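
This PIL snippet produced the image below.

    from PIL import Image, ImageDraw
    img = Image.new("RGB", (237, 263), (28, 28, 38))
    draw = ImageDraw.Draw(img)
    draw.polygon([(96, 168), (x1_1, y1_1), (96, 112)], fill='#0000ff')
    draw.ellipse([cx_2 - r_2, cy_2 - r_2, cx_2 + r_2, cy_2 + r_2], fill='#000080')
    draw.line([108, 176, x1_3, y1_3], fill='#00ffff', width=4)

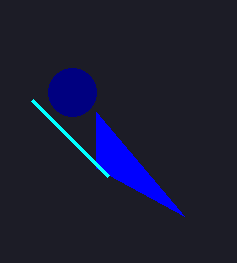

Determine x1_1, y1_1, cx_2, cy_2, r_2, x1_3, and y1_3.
x1_1 = 184
y1_1 = 216
cx_2 = 72
cy_2 = 92
r_2 = 24
x1_3 = 32
y1_3 = 100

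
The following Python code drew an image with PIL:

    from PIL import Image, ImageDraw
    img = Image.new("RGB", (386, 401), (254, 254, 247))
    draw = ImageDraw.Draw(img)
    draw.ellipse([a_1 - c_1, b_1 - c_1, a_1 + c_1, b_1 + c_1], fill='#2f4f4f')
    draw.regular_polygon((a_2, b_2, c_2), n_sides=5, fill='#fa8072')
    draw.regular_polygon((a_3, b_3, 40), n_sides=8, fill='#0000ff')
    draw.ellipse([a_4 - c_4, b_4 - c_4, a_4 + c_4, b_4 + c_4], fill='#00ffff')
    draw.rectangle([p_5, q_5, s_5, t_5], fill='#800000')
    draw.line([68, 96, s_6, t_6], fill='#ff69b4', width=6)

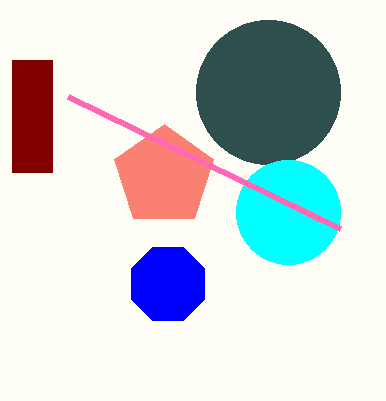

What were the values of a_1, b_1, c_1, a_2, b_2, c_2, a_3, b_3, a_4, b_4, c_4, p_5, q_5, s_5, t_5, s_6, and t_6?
a_1 = 268, b_1 = 92, c_1 = 72, a_2 = 164, b_2 = 176, c_2 = 52, a_3 = 168, b_3 = 284, a_4 = 288, b_4 = 212, c_4 = 52, p_5 = 12, q_5 = 60, s_5 = 52, t_5 = 172, s_6 = 340, t_6 = 228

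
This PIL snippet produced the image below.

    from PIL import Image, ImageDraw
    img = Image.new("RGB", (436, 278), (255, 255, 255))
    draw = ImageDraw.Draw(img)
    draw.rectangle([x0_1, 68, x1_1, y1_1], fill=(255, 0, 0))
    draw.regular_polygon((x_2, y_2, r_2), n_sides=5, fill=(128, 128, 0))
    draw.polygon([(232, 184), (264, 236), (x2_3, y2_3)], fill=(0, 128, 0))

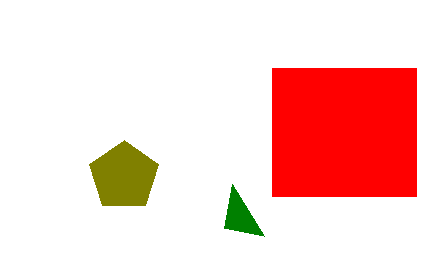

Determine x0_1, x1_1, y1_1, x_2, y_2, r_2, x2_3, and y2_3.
x0_1 = 272, x1_1 = 416, y1_1 = 196, x_2 = 124, y_2 = 176, r_2 = 36, x2_3 = 224, y2_3 = 228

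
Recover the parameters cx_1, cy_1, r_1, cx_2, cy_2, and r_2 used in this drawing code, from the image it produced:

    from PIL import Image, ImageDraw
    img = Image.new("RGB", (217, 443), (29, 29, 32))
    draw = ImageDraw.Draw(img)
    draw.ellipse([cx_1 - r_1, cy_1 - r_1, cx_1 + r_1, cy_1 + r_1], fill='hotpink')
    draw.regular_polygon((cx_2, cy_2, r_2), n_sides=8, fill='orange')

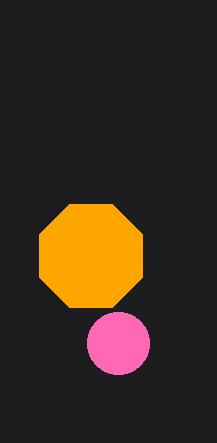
cx_1 = 118, cy_1 = 343, r_1 = 31, cx_2 = 91, cy_2 = 256, r_2 = 56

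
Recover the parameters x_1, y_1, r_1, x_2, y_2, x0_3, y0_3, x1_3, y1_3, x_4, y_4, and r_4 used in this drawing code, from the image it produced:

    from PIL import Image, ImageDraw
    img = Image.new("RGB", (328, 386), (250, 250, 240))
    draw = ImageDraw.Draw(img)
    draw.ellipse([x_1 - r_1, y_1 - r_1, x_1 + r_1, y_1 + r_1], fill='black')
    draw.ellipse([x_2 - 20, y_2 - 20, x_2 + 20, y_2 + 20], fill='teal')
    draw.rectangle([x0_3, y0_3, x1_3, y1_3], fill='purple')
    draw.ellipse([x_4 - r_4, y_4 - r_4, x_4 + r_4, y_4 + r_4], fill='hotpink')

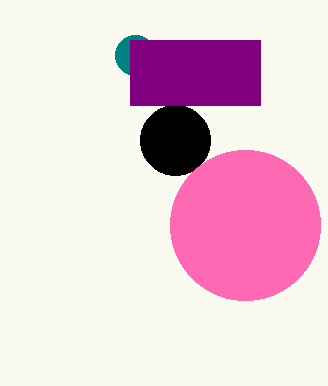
x_1 = 175
y_1 = 140
r_1 = 35
x_2 = 135
y_2 = 55
x0_3 = 130
y0_3 = 40
x1_3 = 260
y1_3 = 105
x_4 = 245
y_4 = 225
r_4 = 75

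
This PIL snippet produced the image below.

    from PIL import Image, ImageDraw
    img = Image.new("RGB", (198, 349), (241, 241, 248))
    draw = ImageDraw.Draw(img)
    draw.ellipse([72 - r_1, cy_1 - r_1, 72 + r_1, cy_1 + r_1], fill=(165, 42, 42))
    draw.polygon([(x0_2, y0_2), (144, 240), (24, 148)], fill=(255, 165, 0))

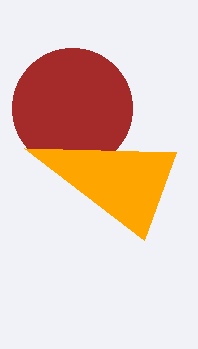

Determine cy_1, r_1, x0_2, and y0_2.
cy_1 = 108, r_1 = 60, x0_2 = 176, y0_2 = 152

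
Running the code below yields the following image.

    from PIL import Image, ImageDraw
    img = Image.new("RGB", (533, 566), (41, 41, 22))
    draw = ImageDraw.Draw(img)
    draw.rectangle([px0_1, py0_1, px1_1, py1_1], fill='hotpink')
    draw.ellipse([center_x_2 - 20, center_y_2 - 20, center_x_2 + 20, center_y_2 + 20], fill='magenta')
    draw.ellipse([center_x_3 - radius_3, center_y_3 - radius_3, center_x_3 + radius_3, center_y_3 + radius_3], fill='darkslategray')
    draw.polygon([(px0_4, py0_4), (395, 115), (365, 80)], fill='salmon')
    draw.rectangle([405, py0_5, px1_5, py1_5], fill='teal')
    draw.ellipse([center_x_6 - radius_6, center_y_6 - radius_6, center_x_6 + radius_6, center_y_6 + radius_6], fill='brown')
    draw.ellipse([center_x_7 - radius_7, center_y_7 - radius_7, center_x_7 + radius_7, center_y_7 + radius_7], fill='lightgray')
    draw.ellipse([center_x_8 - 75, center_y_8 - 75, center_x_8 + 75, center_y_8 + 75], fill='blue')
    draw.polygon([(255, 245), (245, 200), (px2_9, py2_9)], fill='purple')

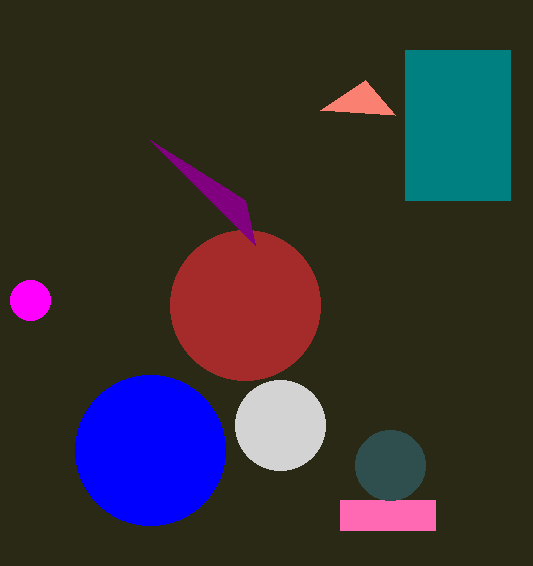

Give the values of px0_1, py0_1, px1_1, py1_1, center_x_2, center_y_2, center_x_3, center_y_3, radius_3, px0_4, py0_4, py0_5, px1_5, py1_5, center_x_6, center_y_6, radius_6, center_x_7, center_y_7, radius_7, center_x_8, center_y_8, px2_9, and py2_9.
px0_1 = 340
py0_1 = 500
px1_1 = 435
py1_1 = 530
center_x_2 = 30
center_y_2 = 300
center_x_3 = 390
center_y_3 = 465
radius_3 = 35
px0_4 = 320
py0_4 = 110
py0_5 = 50
px1_5 = 510
py1_5 = 200
center_x_6 = 245
center_y_6 = 305
radius_6 = 75
center_x_7 = 280
center_y_7 = 425
radius_7 = 45
center_x_8 = 150
center_y_8 = 450
px2_9 = 150
py2_9 = 140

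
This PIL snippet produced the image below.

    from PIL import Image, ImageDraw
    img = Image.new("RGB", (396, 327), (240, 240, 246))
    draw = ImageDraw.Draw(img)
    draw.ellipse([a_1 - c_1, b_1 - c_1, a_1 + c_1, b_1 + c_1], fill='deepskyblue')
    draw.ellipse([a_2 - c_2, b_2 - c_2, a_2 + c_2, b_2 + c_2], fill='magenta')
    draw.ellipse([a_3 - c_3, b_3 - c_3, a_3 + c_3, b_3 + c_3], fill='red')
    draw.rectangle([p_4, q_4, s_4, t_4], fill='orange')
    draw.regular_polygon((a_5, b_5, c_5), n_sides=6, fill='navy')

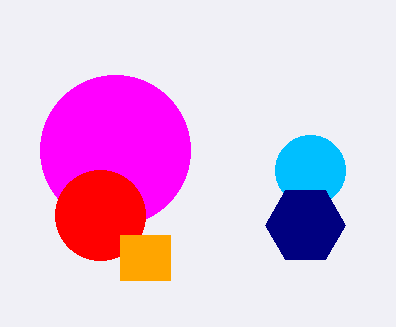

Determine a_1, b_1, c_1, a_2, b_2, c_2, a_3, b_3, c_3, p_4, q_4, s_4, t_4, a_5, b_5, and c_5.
a_1 = 310
b_1 = 170
c_1 = 35
a_2 = 115
b_2 = 150
c_2 = 75
a_3 = 100
b_3 = 215
c_3 = 45
p_4 = 120
q_4 = 235
s_4 = 170
t_4 = 280
a_5 = 305
b_5 = 225
c_5 = 40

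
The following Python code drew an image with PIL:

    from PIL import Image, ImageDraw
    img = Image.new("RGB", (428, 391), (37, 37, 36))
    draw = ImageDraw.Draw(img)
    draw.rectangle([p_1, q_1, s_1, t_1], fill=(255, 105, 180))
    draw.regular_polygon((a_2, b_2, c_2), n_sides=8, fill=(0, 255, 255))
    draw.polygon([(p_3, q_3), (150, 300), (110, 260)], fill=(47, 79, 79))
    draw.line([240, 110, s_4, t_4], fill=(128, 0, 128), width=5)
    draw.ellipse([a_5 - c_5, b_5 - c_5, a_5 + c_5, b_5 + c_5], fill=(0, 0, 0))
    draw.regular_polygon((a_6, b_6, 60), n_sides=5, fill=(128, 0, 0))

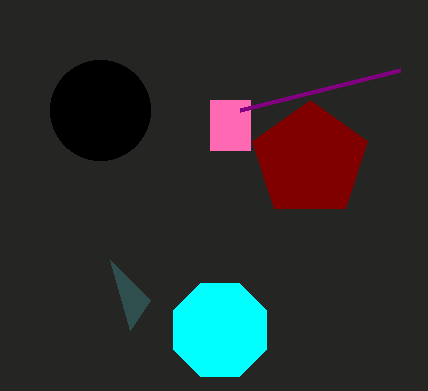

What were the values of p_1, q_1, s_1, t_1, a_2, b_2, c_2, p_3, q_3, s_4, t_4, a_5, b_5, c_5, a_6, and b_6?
p_1 = 210
q_1 = 100
s_1 = 250
t_1 = 150
a_2 = 220
b_2 = 330
c_2 = 50
p_3 = 130
q_3 = 330
s_4 = 400
t_4 = 70
a_5 = 100
b_5 = 110
c_5 = 50
a_6 = 310
b_6 = 160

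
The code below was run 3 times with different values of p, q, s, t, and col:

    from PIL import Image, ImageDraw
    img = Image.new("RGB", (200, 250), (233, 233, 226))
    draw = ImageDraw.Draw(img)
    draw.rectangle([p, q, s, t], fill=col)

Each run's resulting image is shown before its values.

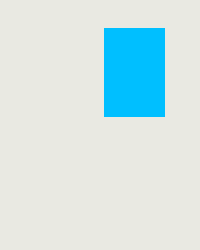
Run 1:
p = 104, q = 28, s = 164, t = 116, col = 'deepskyblue'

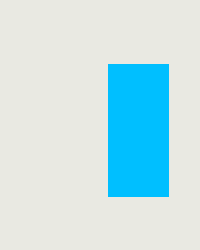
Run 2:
p = 108; q = 64; s = 168; t = 196; col = 'deepskyblue'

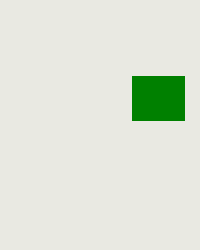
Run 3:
p = 132
q = 76
s = 184
t = 120
col = 'green'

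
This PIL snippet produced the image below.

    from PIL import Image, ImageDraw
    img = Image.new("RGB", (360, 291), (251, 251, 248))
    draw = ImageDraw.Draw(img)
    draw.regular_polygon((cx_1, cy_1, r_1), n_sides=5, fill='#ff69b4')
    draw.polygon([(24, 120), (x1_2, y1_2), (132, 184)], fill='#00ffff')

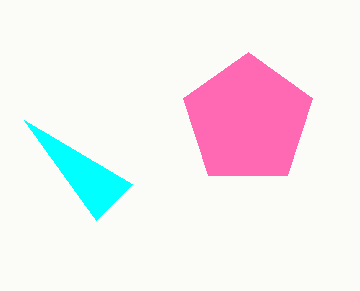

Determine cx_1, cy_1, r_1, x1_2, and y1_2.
cx_1 = 248, cy_1 = 120, r_1 = 68, x1_2 = 96, y1_2 = 220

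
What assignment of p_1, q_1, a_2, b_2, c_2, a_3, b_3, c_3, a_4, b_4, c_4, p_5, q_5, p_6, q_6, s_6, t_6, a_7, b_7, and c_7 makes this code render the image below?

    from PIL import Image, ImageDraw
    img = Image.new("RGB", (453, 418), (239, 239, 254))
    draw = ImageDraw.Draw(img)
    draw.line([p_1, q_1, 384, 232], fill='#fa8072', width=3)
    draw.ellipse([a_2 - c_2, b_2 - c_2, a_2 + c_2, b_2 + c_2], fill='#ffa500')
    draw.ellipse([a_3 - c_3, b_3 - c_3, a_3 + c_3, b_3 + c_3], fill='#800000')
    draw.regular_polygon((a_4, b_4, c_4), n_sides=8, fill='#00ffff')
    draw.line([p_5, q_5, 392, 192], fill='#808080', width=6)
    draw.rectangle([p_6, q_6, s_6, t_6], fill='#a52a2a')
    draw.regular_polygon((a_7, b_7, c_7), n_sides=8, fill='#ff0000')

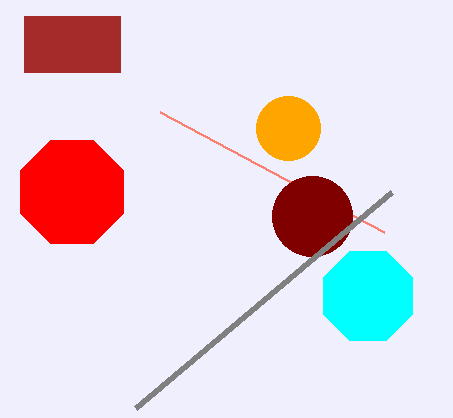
p_1 = 160, q_1 = 112, a_2 = 288, b_2 = 128, c_2 = 32, a_3 = 312, b_3 = 216, c_3 = 40, a_4 = 368, b_4 = 296, c_4 = 48, p_5 = 136, q_5 = 408, p_6 = 24, q_6 = 16, s_6 = 120, t_6 = 72, a_7 = 72, b_7 = 192, c_7 = 56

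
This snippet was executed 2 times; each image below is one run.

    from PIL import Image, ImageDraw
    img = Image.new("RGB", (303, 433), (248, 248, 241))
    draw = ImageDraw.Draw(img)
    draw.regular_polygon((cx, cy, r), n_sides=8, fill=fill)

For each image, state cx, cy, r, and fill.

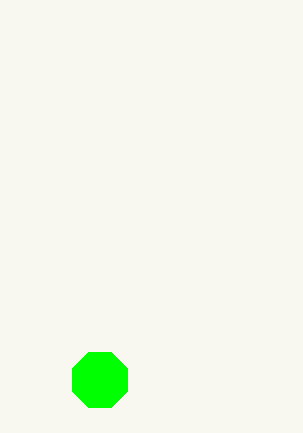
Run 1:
cx = 100; cy = 380; r = 30; fill = 'lime'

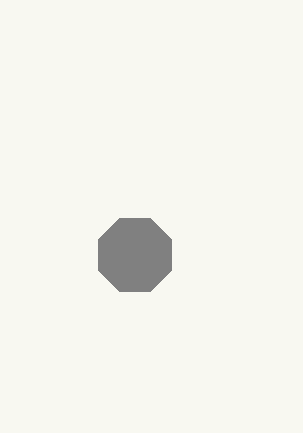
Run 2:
cx = 135, cy = 255, r = 40, fill = 'gray'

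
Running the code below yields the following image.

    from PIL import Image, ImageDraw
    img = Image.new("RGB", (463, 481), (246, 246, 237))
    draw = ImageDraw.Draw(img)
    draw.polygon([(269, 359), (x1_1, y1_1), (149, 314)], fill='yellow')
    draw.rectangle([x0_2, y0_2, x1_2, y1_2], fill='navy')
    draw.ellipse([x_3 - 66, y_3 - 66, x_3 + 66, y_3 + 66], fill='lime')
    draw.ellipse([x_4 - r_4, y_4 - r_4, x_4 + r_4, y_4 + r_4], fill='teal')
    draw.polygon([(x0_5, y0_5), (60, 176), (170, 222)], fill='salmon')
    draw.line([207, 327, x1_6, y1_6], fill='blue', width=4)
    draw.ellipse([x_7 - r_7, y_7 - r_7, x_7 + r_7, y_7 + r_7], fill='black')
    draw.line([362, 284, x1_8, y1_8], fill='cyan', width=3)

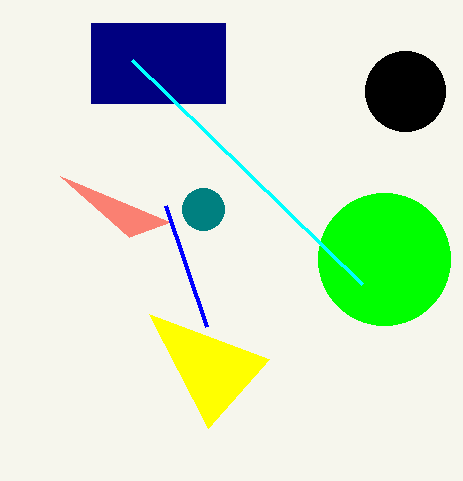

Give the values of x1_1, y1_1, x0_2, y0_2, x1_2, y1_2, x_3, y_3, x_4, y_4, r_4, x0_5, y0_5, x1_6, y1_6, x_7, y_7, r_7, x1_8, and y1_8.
x1_1 = 208; y1_1 = 428; x0_2 = 91; y0_2 = 23; x1_2 = 225; y1_2 = 103; x_3 = 384; y_3 = 259; x_4 = 203; y_4 = 209; r_4 = 21; x0_5 = 129; y0_5 = 237; x1_6 = 166; y1_6 = 206; x_7 = 405; y_7 = 91; r_7 = 40; x1_8 = 132; y1_8 = 60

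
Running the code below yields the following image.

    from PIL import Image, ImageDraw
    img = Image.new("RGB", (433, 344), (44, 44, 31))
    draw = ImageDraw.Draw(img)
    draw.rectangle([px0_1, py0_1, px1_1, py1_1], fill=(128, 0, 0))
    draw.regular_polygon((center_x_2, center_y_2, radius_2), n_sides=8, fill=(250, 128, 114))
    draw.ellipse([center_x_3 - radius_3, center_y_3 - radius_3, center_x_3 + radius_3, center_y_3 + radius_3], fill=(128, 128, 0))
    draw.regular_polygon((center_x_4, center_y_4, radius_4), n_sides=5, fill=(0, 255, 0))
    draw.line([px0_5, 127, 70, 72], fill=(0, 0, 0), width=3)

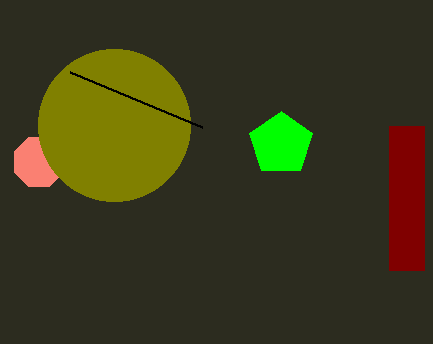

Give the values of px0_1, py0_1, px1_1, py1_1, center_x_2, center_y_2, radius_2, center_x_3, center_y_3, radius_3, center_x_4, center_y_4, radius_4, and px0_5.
px0_1 = 389, py0_1 = 126, px1_1 = 424, py1_1 = 270, center_x_2 = 39, center_y_2 = 162, radius_2 = 27, center_x_3 = 114, center_y_3 = 125, radius_3 = 76, center_x_4 = 281, center_y_4 = 144, radius_4 = 33, px0_5 = 202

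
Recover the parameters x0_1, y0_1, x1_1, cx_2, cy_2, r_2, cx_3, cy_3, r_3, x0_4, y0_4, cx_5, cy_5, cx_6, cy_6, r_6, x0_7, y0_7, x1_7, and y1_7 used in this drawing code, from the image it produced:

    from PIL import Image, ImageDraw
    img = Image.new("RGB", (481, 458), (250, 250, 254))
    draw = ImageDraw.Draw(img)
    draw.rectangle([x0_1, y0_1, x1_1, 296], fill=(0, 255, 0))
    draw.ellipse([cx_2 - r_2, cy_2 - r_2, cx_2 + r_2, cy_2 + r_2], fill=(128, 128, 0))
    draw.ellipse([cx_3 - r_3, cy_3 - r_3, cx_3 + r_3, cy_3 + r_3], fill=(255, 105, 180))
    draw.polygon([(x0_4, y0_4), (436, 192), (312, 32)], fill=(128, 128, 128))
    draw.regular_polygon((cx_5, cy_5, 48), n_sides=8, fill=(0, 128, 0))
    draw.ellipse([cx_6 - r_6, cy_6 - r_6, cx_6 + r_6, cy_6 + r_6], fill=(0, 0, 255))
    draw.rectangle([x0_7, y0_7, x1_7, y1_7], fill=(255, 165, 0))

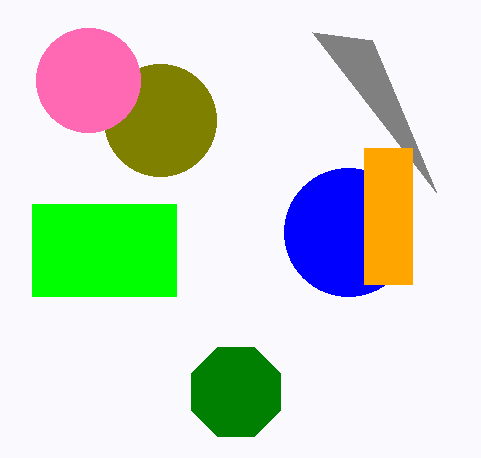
x0_1 = 32; y0_1 = 204; x1_1 = 176; cx_2 = 160; cy_2 = 120; r_2 = 56; cx_3 = 88; cy_3 = 80; r_3 = 52; x0_4 = 372; y0_4 = 40; cx_5 = 236; cy_5 = 392; cx_6 = 348; cy_6 = 232; r_6 = 64; x0_7 = 364; y0_7 = 148; x1_7 = 412; y1_7 = 284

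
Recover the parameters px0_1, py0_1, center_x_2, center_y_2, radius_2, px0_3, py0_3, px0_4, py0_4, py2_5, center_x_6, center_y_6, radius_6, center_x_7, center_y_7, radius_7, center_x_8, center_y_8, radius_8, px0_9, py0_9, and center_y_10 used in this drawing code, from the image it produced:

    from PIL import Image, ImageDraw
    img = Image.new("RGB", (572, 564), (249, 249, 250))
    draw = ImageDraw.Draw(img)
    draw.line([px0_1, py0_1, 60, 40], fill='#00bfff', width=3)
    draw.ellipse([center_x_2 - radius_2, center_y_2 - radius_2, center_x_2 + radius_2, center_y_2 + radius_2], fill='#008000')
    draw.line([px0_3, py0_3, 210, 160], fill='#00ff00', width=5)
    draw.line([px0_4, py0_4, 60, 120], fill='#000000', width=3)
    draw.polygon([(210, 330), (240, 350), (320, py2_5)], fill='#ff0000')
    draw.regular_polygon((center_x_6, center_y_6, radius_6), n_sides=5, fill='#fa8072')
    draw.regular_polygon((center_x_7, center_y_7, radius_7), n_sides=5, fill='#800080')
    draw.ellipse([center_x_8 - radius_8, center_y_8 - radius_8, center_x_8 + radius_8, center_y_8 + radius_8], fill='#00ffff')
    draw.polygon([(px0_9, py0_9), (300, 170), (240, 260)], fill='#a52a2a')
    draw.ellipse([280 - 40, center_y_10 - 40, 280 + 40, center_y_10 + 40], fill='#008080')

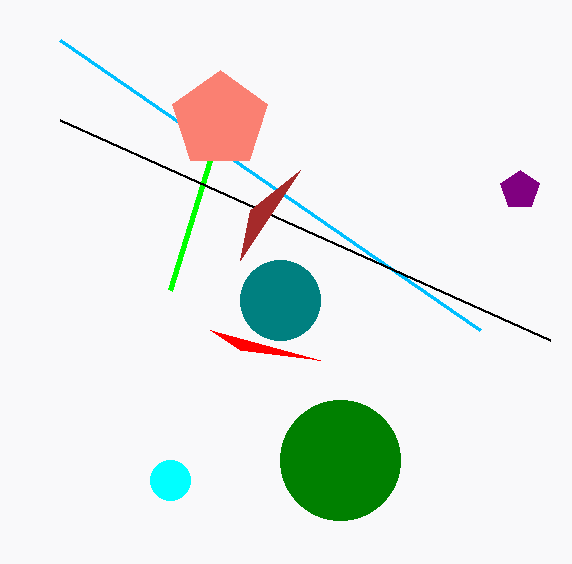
px0_1 = 480
py0_1 = 330
center_x_2 = 340
center_y_2 = 460
radius_2 = 60
px0_3 = 170
py0_3 = 290
px0_4 = 550
py0_4 = 340
py2_5 = 360
center_x_6 = 220
center_y_6 = 120
radius_6 = 50
center_x_7 = 520
center_y_7 = 190
radius_7 = 20
center_x_8 = 170
center_y_8 = 480
radius_8 = 20
px0_9 = 250
py0_9 = 210
center_y_10 = 300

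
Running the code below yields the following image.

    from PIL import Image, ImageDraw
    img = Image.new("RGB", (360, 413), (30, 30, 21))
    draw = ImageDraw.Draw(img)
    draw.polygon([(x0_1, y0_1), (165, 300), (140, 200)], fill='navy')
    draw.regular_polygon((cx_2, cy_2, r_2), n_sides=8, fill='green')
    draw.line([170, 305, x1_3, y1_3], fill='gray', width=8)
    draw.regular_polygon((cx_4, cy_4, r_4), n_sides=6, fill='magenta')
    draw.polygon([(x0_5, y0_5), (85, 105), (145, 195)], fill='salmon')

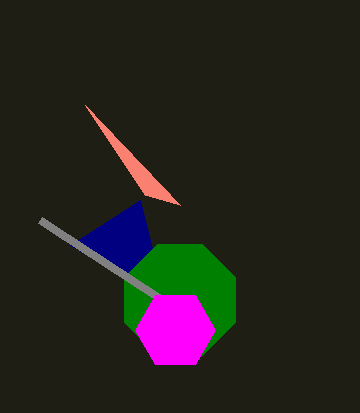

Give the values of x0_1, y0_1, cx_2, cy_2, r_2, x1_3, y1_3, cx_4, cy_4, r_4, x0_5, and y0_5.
x0_1 = 70
y0_1 = 245
cx_2 = 180
cy_2 = 300
r_2 = 60
x1_3 = 40
y1_3 = 220
cx_4 = 175
cy_4 = 330
r_4 = 40
x0_5 = 180
y0_5 = 205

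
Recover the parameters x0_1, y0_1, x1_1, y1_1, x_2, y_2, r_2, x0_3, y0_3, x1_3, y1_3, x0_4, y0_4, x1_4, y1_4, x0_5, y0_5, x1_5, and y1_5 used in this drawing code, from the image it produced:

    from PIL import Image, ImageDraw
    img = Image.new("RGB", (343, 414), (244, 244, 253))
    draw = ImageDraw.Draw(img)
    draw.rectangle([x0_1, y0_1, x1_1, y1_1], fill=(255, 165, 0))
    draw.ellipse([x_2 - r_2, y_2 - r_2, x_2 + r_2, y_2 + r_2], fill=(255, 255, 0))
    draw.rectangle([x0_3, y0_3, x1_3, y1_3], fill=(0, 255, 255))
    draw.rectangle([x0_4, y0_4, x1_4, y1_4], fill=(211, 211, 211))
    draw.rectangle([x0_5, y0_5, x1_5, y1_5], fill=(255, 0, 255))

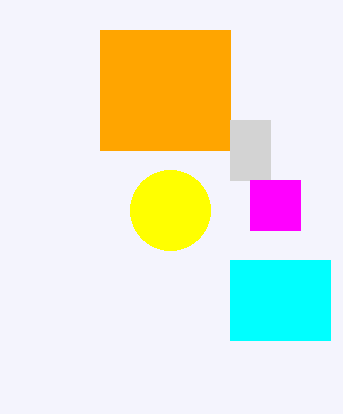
x0_1 = 100; y0_1 = 30; x1_1 = 230; y1_1 = 150; x_2 = 170; y_2 = 210; r_2 = 40; x0_3 = 230; y0_3 = 260; x1_3 = 330; y1_3 = 340; x0_4 = 230; y0_4 = 120; x1_4 = 270; y1_4 = 180; x0_5 = 250; y0_5 = 180; x1_5 = 300; y1_5 = 230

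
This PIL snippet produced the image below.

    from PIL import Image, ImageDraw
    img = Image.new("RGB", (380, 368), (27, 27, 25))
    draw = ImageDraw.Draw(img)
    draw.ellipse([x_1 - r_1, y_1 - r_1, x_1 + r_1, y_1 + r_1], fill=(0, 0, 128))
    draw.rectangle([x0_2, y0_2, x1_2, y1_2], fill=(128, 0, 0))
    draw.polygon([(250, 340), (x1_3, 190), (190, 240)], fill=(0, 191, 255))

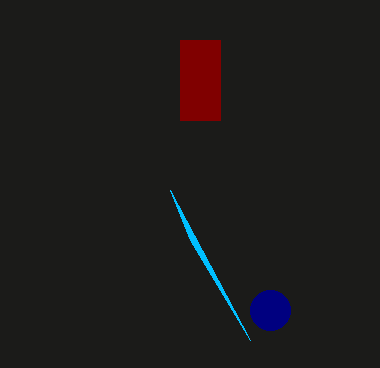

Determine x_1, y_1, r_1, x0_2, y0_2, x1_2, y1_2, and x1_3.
x_1 = 270, y_1 = 310, r_1 = 20, x0_2 = 180, y0_2 = 40, x1_2 = 220, y1_2 = 120, x1_3 = 170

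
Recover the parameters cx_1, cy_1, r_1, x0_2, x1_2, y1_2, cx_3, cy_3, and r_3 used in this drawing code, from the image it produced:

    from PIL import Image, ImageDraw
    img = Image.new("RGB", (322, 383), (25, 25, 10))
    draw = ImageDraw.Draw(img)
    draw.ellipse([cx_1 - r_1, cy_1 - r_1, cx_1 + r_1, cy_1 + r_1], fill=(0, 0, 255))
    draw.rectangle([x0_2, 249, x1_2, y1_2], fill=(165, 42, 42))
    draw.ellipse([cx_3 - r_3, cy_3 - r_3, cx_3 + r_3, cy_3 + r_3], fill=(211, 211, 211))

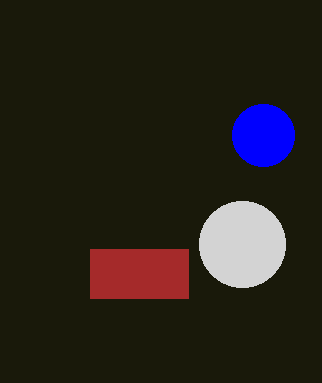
cx_1 = 263; cy_1 = 135; r_1 = 31; x0_2 = 90; x1_2 = 188; y1_2 = 298; cx_3 = 242; cy_3 = 244; r_3 = 43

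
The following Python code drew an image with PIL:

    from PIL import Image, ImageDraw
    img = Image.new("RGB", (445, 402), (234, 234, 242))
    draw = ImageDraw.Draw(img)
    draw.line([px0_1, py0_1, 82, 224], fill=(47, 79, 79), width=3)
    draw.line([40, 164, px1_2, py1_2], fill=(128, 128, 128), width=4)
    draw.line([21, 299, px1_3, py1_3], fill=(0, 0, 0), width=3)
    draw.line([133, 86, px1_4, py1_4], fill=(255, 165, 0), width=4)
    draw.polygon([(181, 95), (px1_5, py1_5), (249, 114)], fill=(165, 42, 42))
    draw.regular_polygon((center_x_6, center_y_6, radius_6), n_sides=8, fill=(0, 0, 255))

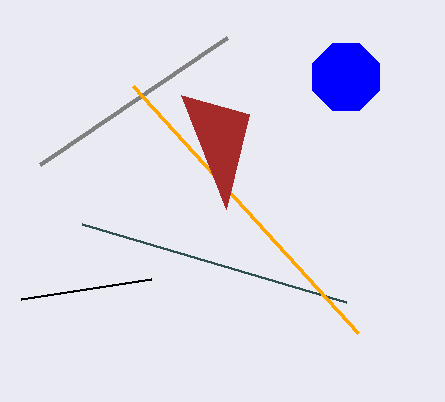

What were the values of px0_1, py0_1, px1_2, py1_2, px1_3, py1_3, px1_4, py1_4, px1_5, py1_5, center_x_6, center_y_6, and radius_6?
px0_1 = 346
py0_1 = 302
px1_2 = 227
py1_2 = 37
px1_3 = 151
py1_3 = 279
px1_4 = 358
py1_4 = 333
px1_5 = 226
py1_5 = 209
center_x_6 = 346
center_y_6 = 77
radius_6 = 36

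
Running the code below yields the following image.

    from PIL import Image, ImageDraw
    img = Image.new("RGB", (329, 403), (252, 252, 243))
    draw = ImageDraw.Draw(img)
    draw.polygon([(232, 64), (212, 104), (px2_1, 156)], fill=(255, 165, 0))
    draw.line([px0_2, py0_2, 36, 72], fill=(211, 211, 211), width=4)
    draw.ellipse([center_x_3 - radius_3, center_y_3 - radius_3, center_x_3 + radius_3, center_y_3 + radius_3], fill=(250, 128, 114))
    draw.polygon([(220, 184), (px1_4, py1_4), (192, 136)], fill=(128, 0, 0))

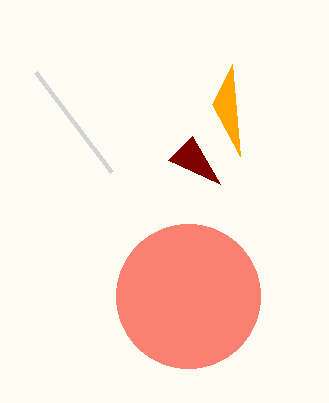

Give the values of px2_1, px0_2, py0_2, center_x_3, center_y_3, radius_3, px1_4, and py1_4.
px2_1 = 240
px0_2 = 112
py0_2 = 172
center_x_3 = 188
center_y_3 = 296
radius_3 = 72
px1_4 = 168
py1_4 = 160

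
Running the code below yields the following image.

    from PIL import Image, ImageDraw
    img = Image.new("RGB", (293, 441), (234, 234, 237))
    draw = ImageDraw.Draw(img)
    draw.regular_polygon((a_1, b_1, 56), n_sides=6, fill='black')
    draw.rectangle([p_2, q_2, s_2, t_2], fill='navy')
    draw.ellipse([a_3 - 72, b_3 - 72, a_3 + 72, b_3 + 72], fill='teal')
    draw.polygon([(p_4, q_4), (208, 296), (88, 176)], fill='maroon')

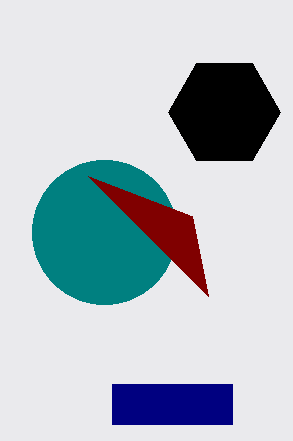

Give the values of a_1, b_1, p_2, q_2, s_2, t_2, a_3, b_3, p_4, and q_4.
a_1 = 224, b_1 = 112, p_2 = 112, q_2 = 384, s_2 = 232, t_2 = 424, a_3 = 104, b_3 = 232, p_4 = 192, q_4 = 216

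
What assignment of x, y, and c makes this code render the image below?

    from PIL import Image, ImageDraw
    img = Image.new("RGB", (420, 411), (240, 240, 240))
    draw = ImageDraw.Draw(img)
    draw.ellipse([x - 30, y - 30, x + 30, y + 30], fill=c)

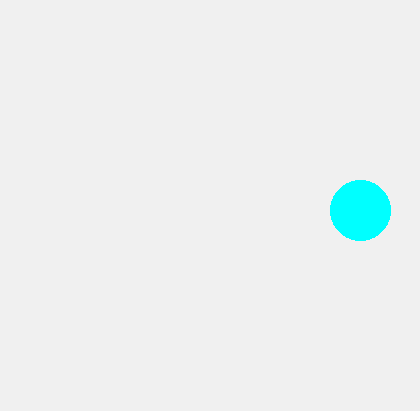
x = 360, y = 210, c = 'cyan'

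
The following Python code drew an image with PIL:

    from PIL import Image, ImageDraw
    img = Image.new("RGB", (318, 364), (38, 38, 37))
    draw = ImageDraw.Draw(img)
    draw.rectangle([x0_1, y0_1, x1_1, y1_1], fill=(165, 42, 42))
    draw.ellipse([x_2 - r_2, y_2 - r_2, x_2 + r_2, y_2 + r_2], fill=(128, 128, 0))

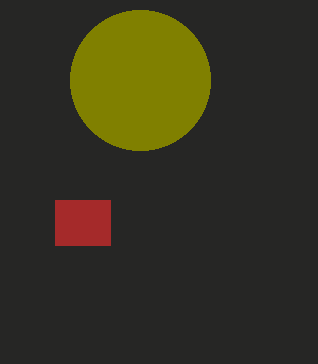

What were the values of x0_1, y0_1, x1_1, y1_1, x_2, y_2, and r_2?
x0_1 = 55; y0_1 = 200; x1_1 = 110; y1_1 = 245; x_2 = 140; y_2 = 80; r_2 = 70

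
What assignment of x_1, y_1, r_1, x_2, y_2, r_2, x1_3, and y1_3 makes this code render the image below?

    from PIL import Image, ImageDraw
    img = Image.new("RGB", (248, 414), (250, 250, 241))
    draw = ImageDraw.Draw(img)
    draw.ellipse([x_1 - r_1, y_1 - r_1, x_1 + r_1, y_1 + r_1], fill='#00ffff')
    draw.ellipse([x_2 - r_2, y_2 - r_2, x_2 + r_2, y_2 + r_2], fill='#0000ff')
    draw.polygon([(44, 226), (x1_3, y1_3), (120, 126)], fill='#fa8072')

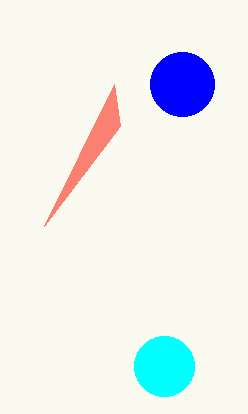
x_1 = 164, y_1 = 366, r_1 = 30, x_2 = 182, y_2 = 84, r_2 = 32, x1_3 = 114, y1_3 = 84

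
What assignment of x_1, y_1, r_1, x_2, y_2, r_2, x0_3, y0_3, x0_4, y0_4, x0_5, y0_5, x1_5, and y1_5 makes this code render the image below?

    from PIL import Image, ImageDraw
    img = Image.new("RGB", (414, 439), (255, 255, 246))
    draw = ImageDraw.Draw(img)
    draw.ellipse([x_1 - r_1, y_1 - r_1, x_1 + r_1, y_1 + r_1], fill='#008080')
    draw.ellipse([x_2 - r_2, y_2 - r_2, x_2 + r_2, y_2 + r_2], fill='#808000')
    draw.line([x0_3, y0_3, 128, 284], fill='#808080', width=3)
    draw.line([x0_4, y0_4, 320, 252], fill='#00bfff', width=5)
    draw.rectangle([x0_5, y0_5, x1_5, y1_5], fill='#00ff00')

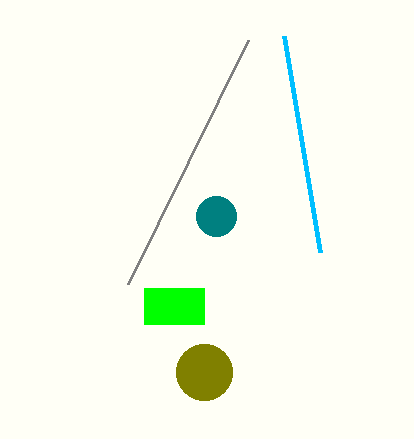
x_1 = 216
y_1 = 216
r_1 = 20
x_2 = 204
y_2 = 372
r_2 = 28
x0_3 = 248
y0_3 = 40
x0_4 = 284
y0_4 = 36
x0_5 = 144
y0_5 = 288
x1_5 = 204
y1_5 = 324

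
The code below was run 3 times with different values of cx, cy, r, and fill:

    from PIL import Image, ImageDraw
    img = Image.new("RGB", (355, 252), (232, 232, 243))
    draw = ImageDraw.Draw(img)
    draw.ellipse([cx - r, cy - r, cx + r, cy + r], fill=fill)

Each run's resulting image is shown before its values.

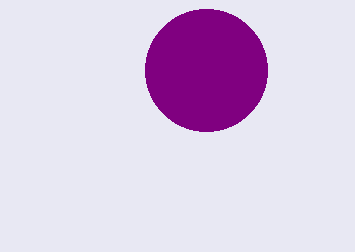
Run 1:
cx = 206; cy = 70; r = 61; fill = 'purple'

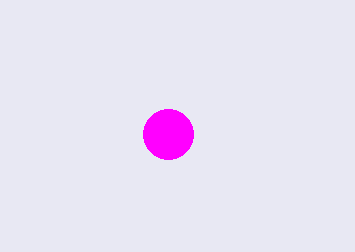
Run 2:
cx = 168; cy = 134; r = 25; fill = 'magenta'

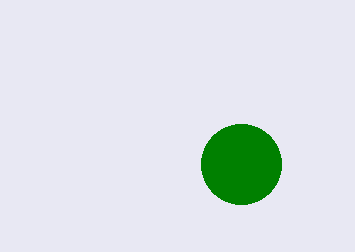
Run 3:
cx = 241, cy = 164, r = 40, fill = 'green'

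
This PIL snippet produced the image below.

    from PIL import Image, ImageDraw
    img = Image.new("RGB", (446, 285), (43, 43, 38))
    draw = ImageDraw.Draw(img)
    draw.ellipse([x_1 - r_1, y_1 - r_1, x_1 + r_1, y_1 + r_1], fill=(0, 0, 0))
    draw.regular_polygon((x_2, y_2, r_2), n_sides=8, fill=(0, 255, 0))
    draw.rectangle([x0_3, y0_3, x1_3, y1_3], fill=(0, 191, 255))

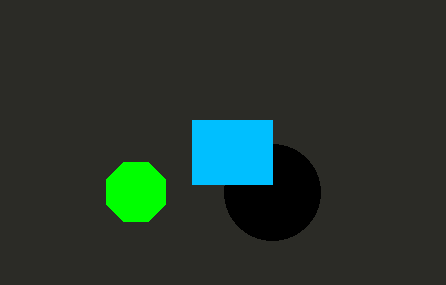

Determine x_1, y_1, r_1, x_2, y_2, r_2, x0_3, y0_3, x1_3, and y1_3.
x_1 = 272; y_1 = 192; r_1 = 48; x_2 = 136; y_2 = 192; r_2 = 32; x0_3 = 192; y0_3 = 120; x1_3 = 272; y1_3 = 184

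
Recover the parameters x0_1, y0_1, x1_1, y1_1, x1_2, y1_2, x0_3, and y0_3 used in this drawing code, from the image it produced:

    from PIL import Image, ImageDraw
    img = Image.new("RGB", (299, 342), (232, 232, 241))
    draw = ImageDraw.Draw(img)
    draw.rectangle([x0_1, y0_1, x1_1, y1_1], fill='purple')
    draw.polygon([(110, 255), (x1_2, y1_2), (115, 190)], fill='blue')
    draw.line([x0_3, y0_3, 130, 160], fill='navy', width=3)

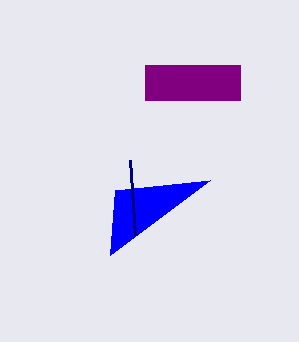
x0_1 = 145
y0_1 = 65
x1_1 = 240
y1_1 = 100
x1_2 = 210
y1_2 = 180
x0_3 = 135
y0_3 = 235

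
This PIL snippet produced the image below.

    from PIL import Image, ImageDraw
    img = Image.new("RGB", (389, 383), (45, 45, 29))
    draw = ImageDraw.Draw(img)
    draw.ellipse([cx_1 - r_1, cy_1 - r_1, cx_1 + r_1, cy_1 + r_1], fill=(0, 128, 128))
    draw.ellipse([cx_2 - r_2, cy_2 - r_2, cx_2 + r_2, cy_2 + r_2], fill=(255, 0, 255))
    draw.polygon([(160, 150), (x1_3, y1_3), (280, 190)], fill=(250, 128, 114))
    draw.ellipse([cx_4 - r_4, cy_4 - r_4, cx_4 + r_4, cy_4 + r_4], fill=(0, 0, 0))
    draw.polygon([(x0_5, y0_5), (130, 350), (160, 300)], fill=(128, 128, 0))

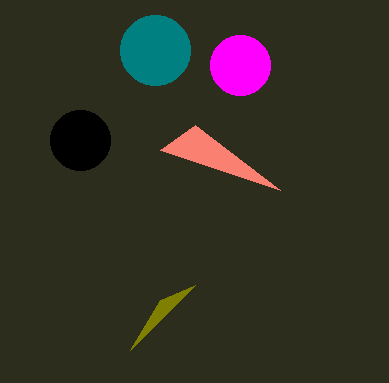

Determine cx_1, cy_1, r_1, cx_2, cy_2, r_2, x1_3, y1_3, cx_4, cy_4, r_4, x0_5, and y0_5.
cx_1 = 155
cy_1 = 50
r_1 = 35
cx_2 = 240
cy_2 = 65
r_2 = 30
x1_3 = 195
y1_3 = 125
cx_4 = 80
cy_4 = 140
r_4 = 30
x0_5 = 195
y0_5 = 285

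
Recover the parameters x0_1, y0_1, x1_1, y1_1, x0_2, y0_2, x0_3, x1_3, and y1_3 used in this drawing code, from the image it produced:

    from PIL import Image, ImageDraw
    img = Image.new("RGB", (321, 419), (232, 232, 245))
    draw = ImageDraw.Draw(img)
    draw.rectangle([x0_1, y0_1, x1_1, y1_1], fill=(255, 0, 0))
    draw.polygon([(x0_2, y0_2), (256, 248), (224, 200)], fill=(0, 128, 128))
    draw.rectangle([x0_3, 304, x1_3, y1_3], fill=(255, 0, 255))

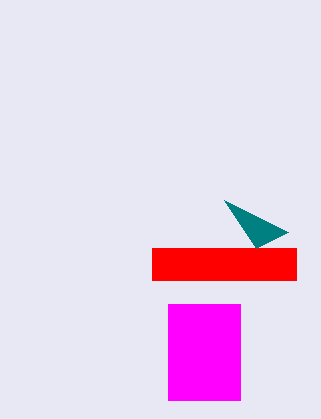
x0_1 = 152
y0_1 = 248
x1_1 = 296
y1_1 = 280
x0_2 = 288
y0_2 = 232
x0_3 = 168
x1_3 = 240
y1_3 = 400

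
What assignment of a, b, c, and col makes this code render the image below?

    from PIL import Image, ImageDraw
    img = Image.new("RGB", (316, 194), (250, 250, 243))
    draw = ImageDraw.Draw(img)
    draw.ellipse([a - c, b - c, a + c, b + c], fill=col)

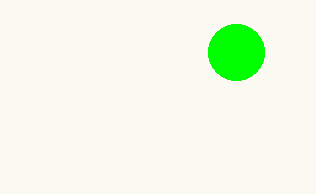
a = 236
b = 52
c = 28
col = 'lime'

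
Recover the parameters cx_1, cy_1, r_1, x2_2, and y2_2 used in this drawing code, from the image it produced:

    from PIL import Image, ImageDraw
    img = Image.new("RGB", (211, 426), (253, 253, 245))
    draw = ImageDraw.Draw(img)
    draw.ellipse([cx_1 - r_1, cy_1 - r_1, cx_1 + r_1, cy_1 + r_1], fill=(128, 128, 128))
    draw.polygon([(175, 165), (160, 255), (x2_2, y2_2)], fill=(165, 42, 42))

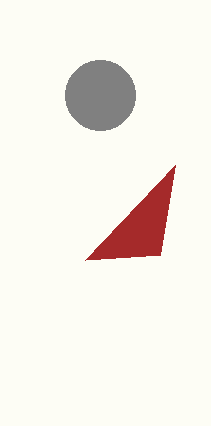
cx_1 = 100, cy_1 = 95, r_1 = 35, x2_2 = 85, y2_2 = 260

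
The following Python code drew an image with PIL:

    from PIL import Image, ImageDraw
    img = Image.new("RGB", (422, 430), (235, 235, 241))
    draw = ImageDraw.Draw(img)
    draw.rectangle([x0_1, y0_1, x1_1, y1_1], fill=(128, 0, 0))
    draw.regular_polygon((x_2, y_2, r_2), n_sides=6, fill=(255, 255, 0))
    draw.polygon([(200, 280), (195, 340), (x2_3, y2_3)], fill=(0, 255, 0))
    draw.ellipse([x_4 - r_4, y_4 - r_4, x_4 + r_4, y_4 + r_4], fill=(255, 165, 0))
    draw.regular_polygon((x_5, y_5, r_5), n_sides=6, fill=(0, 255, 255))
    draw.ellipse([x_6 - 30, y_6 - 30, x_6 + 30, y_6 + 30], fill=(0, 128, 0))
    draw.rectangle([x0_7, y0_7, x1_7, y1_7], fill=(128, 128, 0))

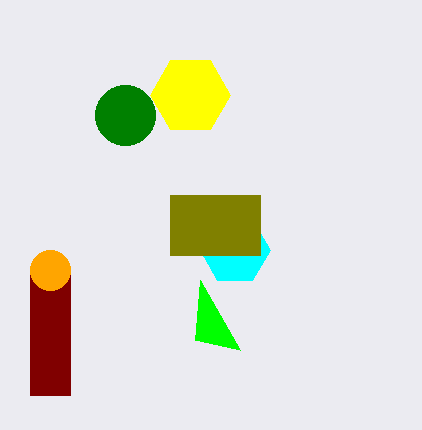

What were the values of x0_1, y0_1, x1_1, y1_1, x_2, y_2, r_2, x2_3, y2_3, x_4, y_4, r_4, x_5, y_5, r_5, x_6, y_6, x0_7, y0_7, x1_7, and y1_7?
x0_1 = 30, y0_1 = 275, x1_1 = 70, y1_1 = 395, x_2 = 190, y_2 = 95, r_2 = 40, x2_3 = 240, y2_3 = 350, x_4 = 50, y_4 = 270, r_4 = 20, x_5 = 235, y_5 = 250, r_5 = 35, x_6 = 125, y_6 = 115, x0_7 = 170, y0_7 = 195, x1_7 = 260, y1_7 = 255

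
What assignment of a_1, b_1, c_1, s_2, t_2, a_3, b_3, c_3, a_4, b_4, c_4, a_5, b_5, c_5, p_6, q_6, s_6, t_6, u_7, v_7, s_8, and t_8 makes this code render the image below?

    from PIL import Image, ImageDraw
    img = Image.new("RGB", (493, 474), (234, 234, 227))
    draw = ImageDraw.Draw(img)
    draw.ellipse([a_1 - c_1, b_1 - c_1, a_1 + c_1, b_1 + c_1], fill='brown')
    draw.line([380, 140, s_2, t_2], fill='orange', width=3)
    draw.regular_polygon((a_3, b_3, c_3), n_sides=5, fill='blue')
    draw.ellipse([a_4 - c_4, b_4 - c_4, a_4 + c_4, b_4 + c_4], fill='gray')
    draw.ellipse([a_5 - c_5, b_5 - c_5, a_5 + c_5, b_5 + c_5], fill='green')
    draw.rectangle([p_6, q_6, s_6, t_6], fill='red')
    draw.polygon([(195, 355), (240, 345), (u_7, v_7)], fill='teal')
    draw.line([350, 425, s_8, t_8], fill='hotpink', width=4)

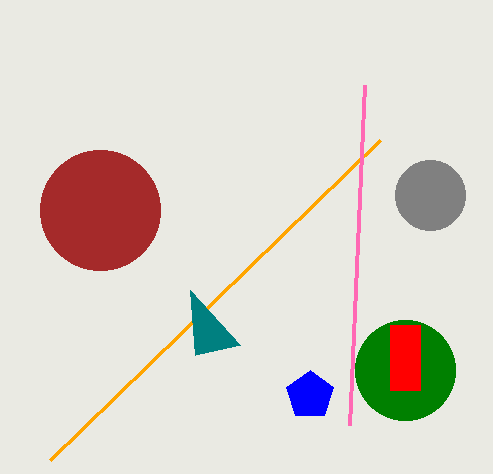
a_1 = 100; b_1 = 210; c_1 = 60; s_2 = 50; t_2 = 460; a_3 = 310; b_3 = 395; c_3 = 25; a_4 = 430; b_4 = 195; c_4 = 35; a_5 = 405; b_5 = 370; c_5 = 50; p_6 = 390; q_6 = 325; s_6 = 420; t_6 = 390; u_7 = 190; v_7 = 290; s_8 = 365; t_8 = 85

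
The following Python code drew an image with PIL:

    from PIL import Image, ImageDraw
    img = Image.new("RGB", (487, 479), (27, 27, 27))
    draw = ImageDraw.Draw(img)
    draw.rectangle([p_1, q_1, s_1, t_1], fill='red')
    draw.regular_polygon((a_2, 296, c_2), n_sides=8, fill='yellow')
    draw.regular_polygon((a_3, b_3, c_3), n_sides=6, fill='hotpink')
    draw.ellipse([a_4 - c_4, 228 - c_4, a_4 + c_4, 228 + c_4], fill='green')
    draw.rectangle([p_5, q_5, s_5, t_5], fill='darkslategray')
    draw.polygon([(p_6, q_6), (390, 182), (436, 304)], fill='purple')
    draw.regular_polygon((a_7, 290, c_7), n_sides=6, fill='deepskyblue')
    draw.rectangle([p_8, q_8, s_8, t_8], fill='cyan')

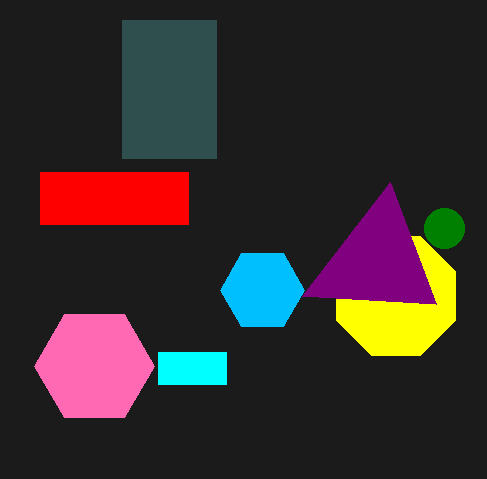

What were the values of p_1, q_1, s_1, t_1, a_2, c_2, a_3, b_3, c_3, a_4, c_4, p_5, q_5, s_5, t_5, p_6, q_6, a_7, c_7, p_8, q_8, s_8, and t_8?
p_1 = 40
q_1 = 172
s_1 = 188
t_1 = 224
a_2 = 396
c_2 = 64
a_3 = 94
b_3 = 366
c_3 = 60
a_4 = 444
c_4 = 20
p_5 = 122
q_5 = 20
s_5 = 216
t_5 = 158
p_6 = 302
q_6 = 296
a_7 = 262
c_7 = 42
p_8 = 158
q_8 = 352
s_8 = 226
t_8 = 384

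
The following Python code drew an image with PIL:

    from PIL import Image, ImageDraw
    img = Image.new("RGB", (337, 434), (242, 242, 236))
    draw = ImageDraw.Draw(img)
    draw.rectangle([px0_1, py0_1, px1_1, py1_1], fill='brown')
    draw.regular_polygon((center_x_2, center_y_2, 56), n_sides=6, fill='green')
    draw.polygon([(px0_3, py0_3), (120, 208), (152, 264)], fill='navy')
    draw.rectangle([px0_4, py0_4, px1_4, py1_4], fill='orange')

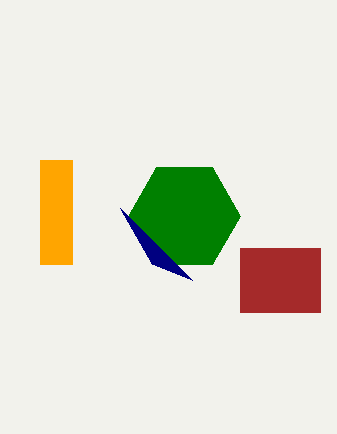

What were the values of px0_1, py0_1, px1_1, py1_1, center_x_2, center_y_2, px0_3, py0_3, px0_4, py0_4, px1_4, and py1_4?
px0_1 = 240, py0_1 = 248, px1_1 = 320, py1_1 = 312, center_x_2 = 184, center_y_2 = 216, px0_3 = 192, py0_3 = 280, px0_4 = 40, py0_4 = 160, px1_4 = 72, py1_4 = 264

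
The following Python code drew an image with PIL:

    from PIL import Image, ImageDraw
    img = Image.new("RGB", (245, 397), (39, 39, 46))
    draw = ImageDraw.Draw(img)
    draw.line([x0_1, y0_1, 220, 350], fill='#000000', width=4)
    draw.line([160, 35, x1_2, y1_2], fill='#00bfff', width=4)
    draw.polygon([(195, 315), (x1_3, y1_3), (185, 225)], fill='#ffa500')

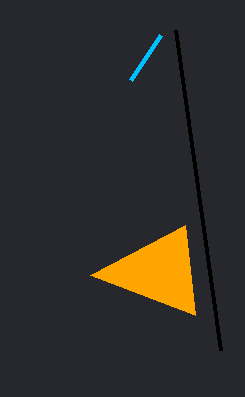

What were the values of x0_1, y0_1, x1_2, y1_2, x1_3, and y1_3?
x0_1 = 175
y0_1 = 30
x1_2 = 130
y1_2 = 80
x1_3 = 90
y1_3 = 275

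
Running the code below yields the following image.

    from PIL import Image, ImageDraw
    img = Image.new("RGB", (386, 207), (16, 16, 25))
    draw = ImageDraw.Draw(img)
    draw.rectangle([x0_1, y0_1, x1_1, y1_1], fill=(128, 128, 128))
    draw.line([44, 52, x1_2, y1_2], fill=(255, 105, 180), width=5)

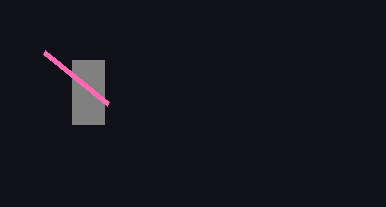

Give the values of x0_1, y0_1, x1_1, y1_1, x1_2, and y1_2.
x0_1 = 72
y0_1 = 60
x1_1 = 104
y1_1 = 124
x1_2 = 108
y1_2 = 104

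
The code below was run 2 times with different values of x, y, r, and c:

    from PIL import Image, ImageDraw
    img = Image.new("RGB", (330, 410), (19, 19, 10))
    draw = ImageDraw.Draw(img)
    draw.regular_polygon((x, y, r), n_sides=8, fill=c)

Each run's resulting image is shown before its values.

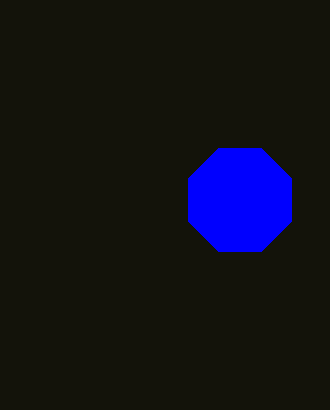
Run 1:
x = 240, y = 200, r = 56, c = 'blue'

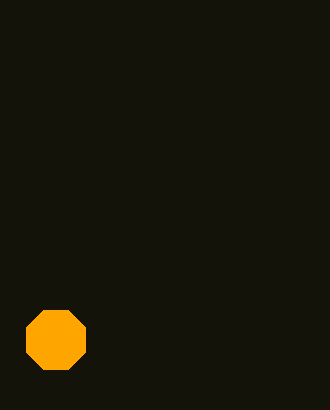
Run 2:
x = 56, y = 340, r = 32, c = 'orange'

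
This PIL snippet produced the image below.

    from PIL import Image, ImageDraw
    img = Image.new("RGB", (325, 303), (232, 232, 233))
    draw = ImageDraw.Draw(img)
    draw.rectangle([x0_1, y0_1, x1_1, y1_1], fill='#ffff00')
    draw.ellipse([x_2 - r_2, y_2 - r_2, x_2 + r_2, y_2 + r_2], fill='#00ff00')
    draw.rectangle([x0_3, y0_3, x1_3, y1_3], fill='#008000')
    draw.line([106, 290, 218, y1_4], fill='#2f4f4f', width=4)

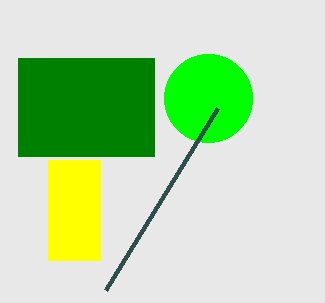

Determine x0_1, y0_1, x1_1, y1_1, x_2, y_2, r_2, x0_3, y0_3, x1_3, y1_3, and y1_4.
x0_1 = 48; y0_1 = 160; x1_1 = 100; y1_1 = 260; x_2 = 208; y_2 = 98; r_2 = 44; x0_3 = 18; y0_3 = 58; x1_3 = 154; y1_3 = 156; y1_4 = 108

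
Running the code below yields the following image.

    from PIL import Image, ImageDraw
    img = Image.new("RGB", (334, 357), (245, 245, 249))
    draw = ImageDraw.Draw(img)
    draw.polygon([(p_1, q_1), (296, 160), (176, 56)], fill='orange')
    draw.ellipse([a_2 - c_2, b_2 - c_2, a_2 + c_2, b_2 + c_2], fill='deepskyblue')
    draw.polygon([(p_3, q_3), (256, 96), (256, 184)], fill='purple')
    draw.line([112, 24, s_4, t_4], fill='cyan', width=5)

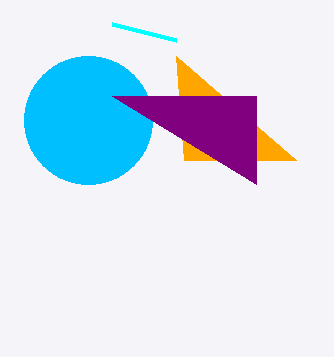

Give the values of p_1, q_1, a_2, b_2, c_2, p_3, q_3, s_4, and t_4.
p_1 = 184, q_1 = 160, a_2 = 88, b_2 = 120, c_2 = 64, p_3 = 112, q_3 = 96, s_4 = 176, t_4 = 40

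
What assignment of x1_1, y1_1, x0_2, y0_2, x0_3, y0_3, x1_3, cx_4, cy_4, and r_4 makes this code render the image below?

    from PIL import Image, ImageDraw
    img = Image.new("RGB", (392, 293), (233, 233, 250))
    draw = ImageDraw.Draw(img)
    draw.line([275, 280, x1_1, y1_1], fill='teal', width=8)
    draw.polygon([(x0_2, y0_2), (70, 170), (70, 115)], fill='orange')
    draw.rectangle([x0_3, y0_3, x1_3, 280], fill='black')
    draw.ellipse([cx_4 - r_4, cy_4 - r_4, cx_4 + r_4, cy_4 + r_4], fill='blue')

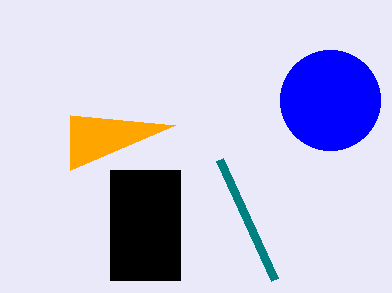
x1_1 = 220, y1_1 = 160, x0_2 = 175, y0_2 = 125, x0_3 = 110, y0_3 = 170, x1_3 = 180, cx_4 = 330, cy_4 = 100, r_4 = 50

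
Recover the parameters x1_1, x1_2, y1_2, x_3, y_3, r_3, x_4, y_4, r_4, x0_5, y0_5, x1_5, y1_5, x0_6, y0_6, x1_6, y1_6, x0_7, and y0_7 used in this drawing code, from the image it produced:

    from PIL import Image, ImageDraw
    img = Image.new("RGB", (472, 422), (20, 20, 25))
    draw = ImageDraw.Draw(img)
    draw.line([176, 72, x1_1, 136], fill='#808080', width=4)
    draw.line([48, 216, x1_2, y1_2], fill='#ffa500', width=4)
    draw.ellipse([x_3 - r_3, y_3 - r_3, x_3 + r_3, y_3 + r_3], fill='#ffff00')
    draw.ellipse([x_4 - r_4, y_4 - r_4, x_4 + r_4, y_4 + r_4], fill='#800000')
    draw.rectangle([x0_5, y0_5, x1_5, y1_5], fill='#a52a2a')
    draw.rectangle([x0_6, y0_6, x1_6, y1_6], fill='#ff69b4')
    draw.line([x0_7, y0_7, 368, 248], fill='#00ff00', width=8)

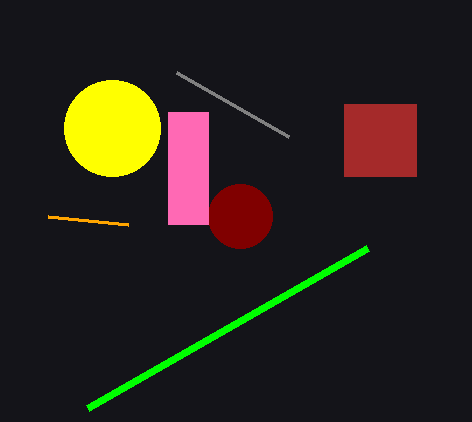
x1_1 = 288, x1_2 = 128, y1_2 = 224, x_3 = 112, y_3 = 128, r_3 = 48, x_4 = 240, y_4 = 216, r_4 = 32, x0_5 = 344, y0_5 = 104, x1_5 = 416, y1_5 = 176, x0_6 = 168, y0_6 = 112, x1_6 = 208, y1_6 = 224, x0_7 = 88, y0_7 = 408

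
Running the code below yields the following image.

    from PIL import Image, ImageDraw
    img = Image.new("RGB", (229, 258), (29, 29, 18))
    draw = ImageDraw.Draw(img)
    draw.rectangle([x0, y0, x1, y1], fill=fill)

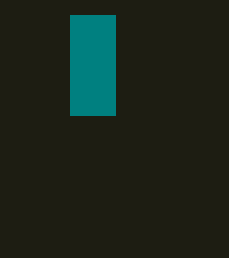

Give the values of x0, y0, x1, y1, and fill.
x0 = 70, y0 = 15, x1 = 115, y1 = 115, fill = 'teal'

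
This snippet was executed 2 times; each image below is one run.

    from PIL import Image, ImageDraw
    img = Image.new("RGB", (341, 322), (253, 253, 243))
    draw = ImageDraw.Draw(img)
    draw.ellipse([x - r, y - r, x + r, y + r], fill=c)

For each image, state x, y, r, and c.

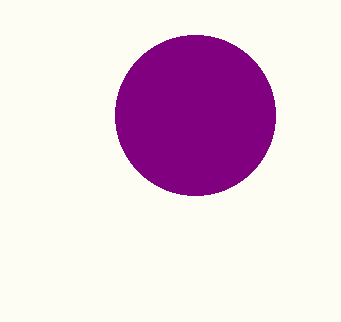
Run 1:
x = 195, y = 115, r = 80, c = 'purple'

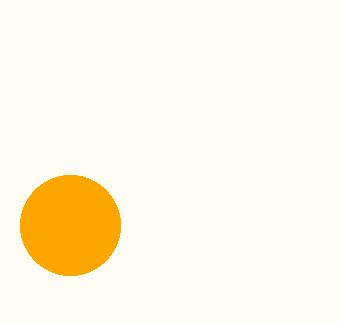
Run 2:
x = 70
y = 225
r = 50
c = 'orange'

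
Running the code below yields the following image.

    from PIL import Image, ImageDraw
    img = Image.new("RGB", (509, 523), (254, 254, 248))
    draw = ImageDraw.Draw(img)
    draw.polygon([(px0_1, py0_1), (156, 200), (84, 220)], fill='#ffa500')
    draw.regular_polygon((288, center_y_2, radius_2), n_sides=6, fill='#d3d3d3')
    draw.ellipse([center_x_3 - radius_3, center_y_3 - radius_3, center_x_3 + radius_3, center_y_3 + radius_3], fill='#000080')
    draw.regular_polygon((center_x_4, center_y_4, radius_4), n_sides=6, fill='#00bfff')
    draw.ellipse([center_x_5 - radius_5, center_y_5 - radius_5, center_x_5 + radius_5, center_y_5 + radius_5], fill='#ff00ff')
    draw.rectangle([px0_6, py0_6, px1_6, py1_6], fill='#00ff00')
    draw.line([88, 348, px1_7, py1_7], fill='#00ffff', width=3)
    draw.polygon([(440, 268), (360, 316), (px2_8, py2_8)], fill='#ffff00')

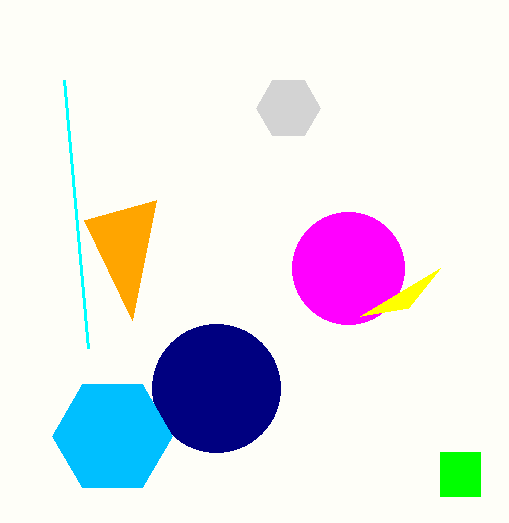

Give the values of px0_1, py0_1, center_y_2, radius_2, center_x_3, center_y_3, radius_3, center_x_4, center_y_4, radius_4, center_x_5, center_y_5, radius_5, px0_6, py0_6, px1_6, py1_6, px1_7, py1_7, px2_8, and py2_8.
px0_1 = 132; py0_1 = 320; center_y_2 = 108; radius_2 = 32; center_x_3 = 216; center_y_3 = 388; radius_3 = 64; center_x_4 = 112; center_y_4 = 436; radius_4 = 60; center_x_5 = 348; center_y_5 = 268; radius_5 = 56; px0_6 = 440; py0_6 = 452; px1_6 = 480; py1_6 = 496; px1_7 = 64; py1_7 = 80; px2_8 = 408; py2_8 = 308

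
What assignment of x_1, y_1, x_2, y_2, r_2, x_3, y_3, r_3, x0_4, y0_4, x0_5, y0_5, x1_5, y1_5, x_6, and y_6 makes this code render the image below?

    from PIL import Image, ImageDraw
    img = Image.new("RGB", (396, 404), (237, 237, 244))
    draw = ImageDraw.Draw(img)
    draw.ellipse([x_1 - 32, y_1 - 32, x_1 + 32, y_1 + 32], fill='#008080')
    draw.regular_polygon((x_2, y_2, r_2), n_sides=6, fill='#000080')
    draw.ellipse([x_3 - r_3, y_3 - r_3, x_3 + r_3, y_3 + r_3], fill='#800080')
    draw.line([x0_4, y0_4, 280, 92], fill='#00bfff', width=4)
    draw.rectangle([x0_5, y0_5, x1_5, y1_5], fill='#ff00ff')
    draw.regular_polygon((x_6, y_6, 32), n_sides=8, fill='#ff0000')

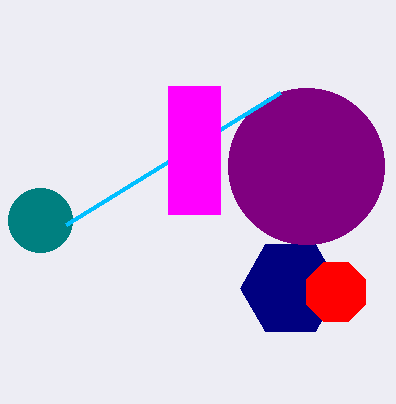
x_1 = 40, y_1 = 220, x_2 = 290, y_2 = 288, r_2 = 50, x_3 = 306, y_3 = 166, r_3 = 78, x0_4 = 66, y0_4 = 224, x0_5 = 168, y0_5 = 86, x1_5 = 220, y1_5 = 214, x_6 = 336, y_6 = 292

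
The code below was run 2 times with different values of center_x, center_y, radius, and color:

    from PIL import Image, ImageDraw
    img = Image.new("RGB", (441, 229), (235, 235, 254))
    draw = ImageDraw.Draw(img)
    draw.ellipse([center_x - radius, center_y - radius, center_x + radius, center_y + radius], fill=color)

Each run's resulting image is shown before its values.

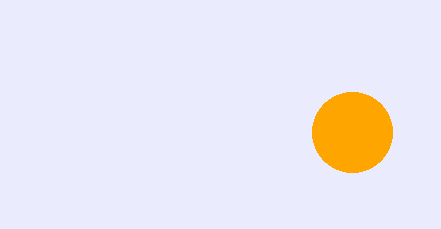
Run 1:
center_x = 352, center_y = 132, radius = 40, color = 'orange'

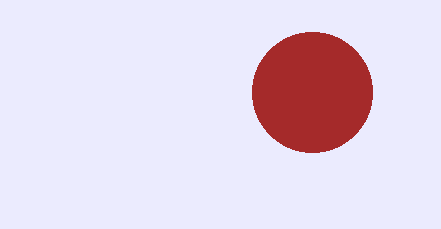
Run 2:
center_x = 312, center_y = 92, radius = 60, color = 'brown'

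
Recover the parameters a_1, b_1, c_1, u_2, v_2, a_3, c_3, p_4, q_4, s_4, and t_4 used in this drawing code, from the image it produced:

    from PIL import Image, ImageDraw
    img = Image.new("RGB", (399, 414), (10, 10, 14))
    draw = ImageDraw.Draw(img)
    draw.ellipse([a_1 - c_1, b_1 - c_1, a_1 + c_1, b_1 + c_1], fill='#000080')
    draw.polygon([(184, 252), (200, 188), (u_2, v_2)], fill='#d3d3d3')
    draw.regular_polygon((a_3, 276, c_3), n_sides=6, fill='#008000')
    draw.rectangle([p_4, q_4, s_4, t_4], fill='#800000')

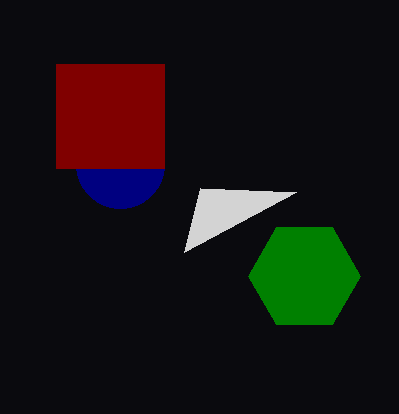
a_1 = 120; b_1 = 164; c_1 = 44; u_2 = 296; v_2 = 192; a_3 = 304; c_3 = 56; p_4 = 56; q_4 = 64; s_4 = 164; t_4 = 168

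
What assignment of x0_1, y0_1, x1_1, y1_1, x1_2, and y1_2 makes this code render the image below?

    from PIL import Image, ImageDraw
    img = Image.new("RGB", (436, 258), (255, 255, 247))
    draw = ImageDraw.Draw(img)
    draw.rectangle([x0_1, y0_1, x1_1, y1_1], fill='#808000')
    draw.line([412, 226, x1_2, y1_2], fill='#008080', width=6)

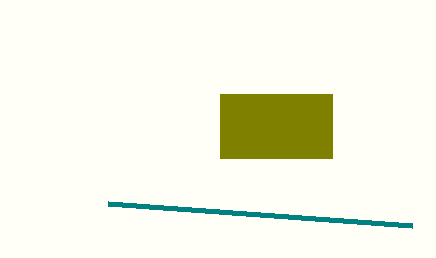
x0_1 = 220
y0_1 = 94
x1_1 = 332
y1_1 = 158
x1_2 = 108
y1_2 = 204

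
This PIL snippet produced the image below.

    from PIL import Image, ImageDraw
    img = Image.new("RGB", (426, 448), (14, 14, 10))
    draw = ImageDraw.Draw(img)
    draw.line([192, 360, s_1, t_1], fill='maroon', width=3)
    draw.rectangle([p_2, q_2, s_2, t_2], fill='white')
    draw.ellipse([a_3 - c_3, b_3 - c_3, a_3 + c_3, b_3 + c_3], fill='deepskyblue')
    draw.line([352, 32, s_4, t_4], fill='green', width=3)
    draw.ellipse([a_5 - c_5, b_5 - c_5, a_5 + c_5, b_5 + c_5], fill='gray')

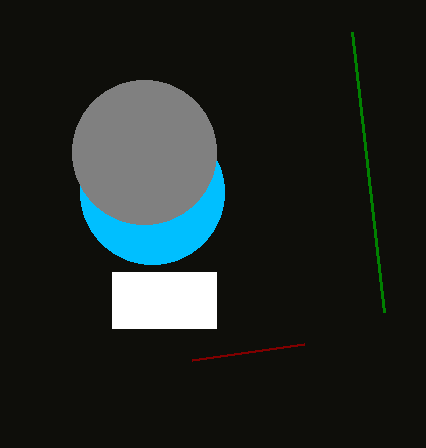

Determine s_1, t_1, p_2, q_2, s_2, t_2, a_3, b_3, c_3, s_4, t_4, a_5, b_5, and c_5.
s_1 = 304
t_1 = 344
p_2 = 112
q_2 = 272
s_2 = 216
t_2 = 328
a_3 = 152
b_3 = 192
c_3 = 72
s_4 = 384
t_4 = 312
a_5 = 144
b_5 = 152
c_5 = 72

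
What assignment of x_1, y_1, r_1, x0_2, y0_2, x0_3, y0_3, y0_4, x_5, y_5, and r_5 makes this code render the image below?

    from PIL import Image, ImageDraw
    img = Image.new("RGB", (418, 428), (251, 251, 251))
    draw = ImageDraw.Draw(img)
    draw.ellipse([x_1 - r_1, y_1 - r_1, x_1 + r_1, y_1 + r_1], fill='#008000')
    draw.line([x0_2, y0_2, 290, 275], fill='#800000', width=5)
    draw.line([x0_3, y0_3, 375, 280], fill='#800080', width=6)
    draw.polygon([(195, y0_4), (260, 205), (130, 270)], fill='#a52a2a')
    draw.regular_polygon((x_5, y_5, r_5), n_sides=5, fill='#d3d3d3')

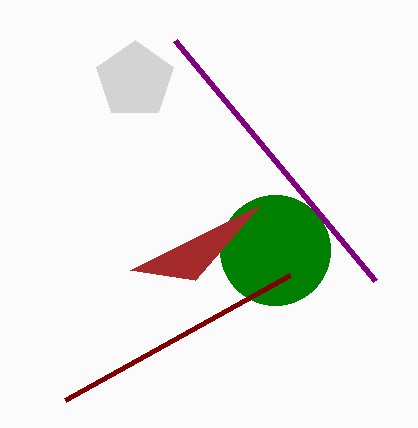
x_1 = 275; y_1 = 250; r_1 = 55; x0_2 = 65; y0_2 = 400; x0_3 = 175; y0_3 = 40; y0_4 = 280; x_5 = 135; y_5 = 80; r_5 = 40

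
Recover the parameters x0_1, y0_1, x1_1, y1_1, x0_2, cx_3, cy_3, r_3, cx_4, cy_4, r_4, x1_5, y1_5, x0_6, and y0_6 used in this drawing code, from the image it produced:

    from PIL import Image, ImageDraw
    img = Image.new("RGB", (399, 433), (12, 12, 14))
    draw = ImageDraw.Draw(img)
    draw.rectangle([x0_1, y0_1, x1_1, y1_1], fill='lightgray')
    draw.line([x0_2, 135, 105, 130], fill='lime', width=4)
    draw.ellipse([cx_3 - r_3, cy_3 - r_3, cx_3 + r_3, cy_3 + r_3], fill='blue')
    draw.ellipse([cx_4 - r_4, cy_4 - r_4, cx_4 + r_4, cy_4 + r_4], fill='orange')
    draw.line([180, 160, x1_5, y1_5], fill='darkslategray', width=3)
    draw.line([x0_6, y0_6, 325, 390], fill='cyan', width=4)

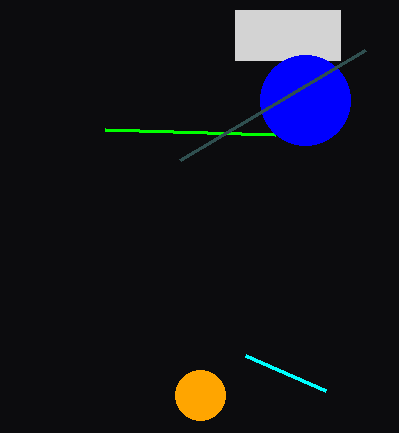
x0_1 = 235
y0_1 = 10
x1_1 = 340
y1_1 = 60
x0_2 = 275
cx_3 = 305
cy_3 = 100
r_3 = 45
cx_4 = 200
cy_4 = 395
r_4 = 25
x1_5 = 365
y1_5 = 50
x0_6 = 245
y0_6 = 355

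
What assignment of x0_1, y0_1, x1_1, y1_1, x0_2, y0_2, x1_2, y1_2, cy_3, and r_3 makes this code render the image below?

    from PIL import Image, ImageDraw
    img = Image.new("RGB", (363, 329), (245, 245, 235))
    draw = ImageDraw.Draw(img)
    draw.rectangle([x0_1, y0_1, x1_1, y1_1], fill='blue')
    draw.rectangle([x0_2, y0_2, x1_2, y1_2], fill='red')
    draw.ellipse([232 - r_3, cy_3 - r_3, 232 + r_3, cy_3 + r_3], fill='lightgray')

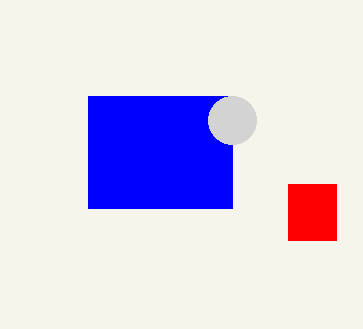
x0_1 = 88; y0_1 = 96; x1_1 = 232; y1_1 = 208; x0_2 = 288; y0_2 = 184; x1_2 = 336; y1_2 = 240; cy_3 = 120; r_3 = 24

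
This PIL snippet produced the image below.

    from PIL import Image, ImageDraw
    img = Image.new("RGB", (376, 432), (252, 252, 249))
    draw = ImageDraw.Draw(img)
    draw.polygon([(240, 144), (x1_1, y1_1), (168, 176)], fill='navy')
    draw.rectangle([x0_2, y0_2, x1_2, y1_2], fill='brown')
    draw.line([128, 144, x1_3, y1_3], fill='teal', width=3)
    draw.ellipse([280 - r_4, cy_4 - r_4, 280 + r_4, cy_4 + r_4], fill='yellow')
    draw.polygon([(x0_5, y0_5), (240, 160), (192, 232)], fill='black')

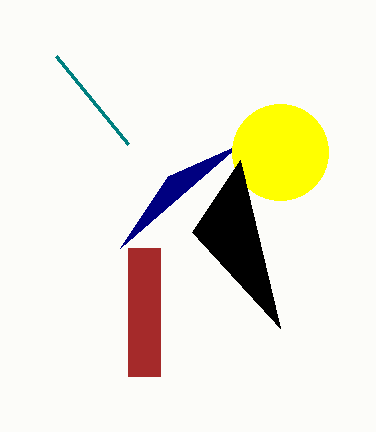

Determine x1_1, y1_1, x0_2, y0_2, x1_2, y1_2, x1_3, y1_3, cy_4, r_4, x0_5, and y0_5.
x1_1 = 120; y1_1 = 248; x0_2 = 128; y0_2 = 248; x1_2 = 160; y1_2 = 376; x1_3 = 56; y1_3 = 56; cy_4 = 152; r_4 = 48; x0_5 = 280; y0_5 = 328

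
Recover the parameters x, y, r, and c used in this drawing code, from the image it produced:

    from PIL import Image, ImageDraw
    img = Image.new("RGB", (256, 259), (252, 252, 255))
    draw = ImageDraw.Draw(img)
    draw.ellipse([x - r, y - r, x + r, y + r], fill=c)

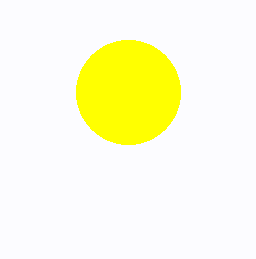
x = 128, y = 92, r = 52, c = 'yellow'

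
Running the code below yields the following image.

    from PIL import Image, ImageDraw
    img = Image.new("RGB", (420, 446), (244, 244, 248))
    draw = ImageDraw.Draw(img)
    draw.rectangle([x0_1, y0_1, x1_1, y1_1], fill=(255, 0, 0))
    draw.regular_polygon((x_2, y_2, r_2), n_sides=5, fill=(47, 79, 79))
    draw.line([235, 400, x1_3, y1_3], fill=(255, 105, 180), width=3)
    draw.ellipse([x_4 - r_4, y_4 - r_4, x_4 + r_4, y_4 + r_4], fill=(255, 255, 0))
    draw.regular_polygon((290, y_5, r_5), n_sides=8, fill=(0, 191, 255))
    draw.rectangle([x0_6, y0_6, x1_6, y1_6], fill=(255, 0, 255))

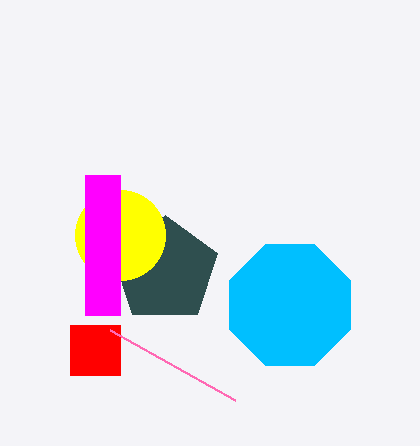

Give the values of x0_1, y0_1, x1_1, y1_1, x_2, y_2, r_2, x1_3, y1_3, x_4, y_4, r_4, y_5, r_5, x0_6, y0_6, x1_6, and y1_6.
x0_1 = 70
y0_1 = 325
x1_1 = 120
y1_1 = 375
x_2 = 165
y_2 = 270
r_2 = 55
x1_3 = 110
y1_3 = 330
x_4 = 120
y_4 = 235
r_4 = 45
y_5 = 305
r_5 = 65
x0_6 = 85
y0_6 = 175
x1_6 = 120
y1_6 = 315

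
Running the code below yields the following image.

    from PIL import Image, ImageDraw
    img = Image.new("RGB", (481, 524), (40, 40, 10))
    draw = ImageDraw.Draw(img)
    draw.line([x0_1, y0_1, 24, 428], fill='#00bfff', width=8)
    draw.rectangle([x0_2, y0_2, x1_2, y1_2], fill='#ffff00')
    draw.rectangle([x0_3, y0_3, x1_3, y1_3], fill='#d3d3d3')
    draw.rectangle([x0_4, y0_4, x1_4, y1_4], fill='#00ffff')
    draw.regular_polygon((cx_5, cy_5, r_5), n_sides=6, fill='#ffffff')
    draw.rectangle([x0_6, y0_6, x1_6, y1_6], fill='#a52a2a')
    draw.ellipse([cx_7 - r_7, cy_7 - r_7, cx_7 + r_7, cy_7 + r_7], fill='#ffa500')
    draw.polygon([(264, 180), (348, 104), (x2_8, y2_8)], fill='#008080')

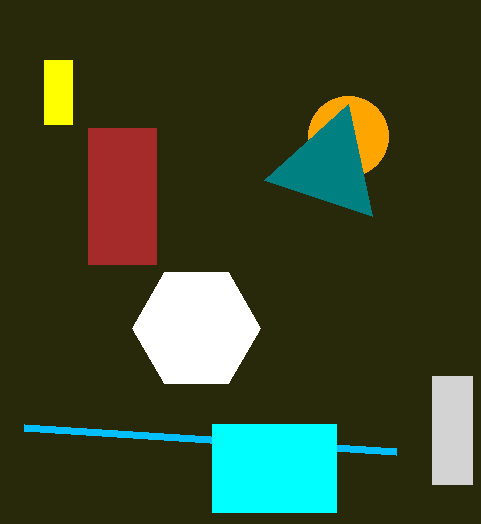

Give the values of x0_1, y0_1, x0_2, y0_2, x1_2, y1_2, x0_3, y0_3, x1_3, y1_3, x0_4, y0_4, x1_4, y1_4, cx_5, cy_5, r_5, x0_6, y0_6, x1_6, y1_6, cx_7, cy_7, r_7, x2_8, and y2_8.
x0_1 = 396; y0_1 = 452; x0_2 = 44; y0_2 = 60; x1_2 = 72; y1_2 = 124; x0_3 = 432; y0_3 = 376; x1_3 = 472; y1_3 = 484; x0_4 = 212; y0_4 = 424; x1_4 = 336; y1_4 = 512; cx_5 = 196; cy_5 = 328; r_5 = 64; x0_6 = 88; y0_6 = 128; x1_6 = 156; y1_6 = 264; cx_7 = 348; cy_7 = 136; r_7 = 40; x2_8 = 372; y2_8 = 216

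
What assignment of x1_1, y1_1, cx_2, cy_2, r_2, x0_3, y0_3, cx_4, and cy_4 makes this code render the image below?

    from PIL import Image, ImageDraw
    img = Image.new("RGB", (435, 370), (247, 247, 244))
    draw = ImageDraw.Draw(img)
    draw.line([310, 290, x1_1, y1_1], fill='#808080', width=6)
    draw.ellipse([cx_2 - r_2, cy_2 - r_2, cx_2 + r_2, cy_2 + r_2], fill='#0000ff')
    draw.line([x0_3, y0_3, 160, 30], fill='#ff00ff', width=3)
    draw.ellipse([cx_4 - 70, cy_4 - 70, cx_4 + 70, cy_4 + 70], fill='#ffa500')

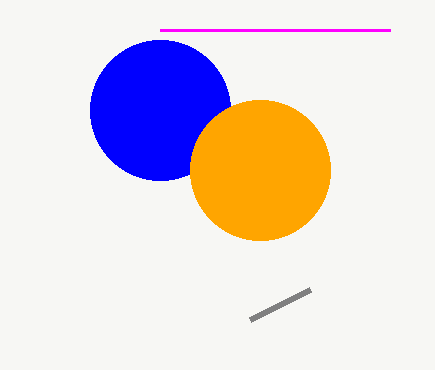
x1_1 = 250, y1_1 = 320, cx_2 = 160, cy_2 = 110, r_2 = 70, x0_3 = 390, y0_3 = 30, cx_4 = 260, cy_4 = 170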